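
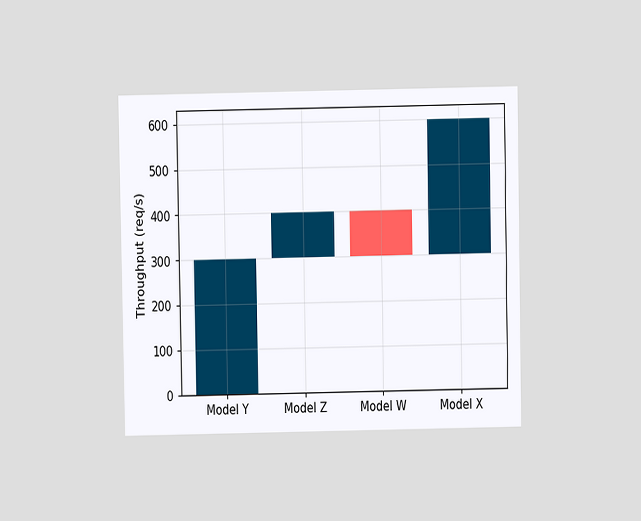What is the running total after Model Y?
The chart is viewed at a slight angle. After Model Y the running total reaches 300req/s.

300req/s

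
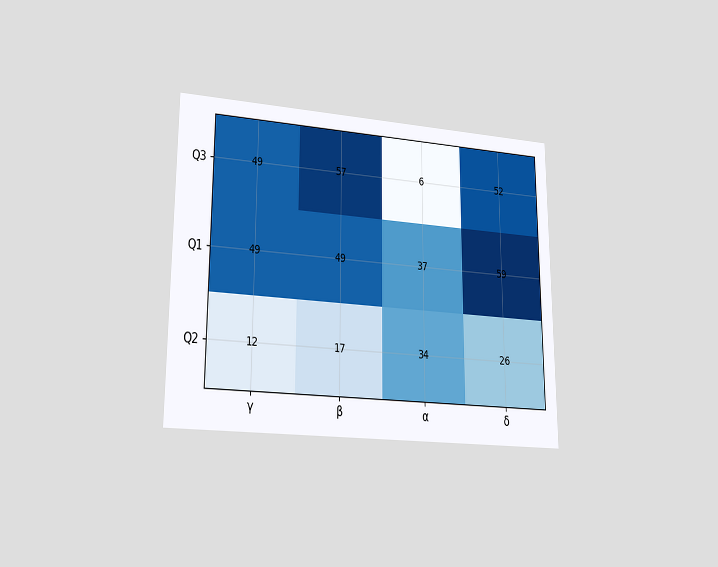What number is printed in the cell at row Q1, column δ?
59

The chart is viewed at a slight angle. The (Q1, δ) cell reads 59.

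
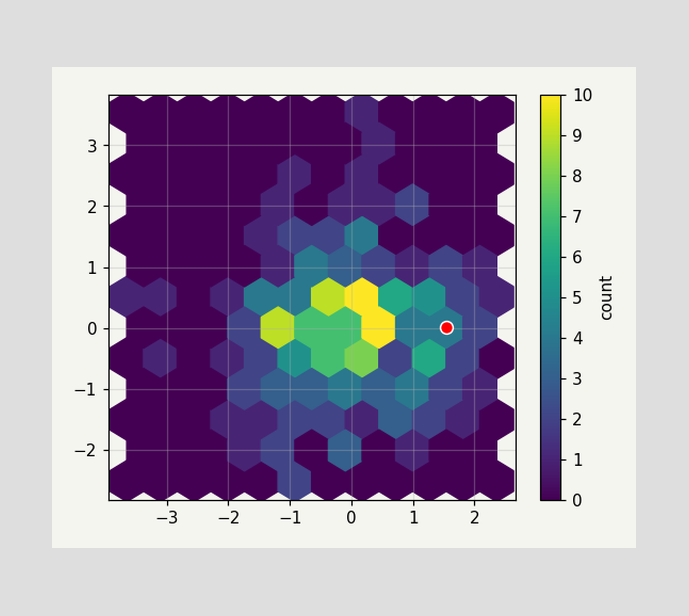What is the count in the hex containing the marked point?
The marked hex reads 4 on the colorbar.

4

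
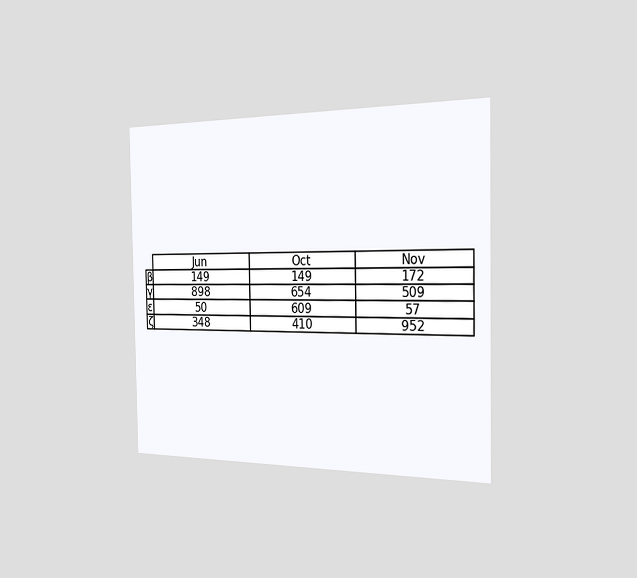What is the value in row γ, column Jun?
898

The chart is viewed slightly from the right. The (γ, Jun) cell reads 898.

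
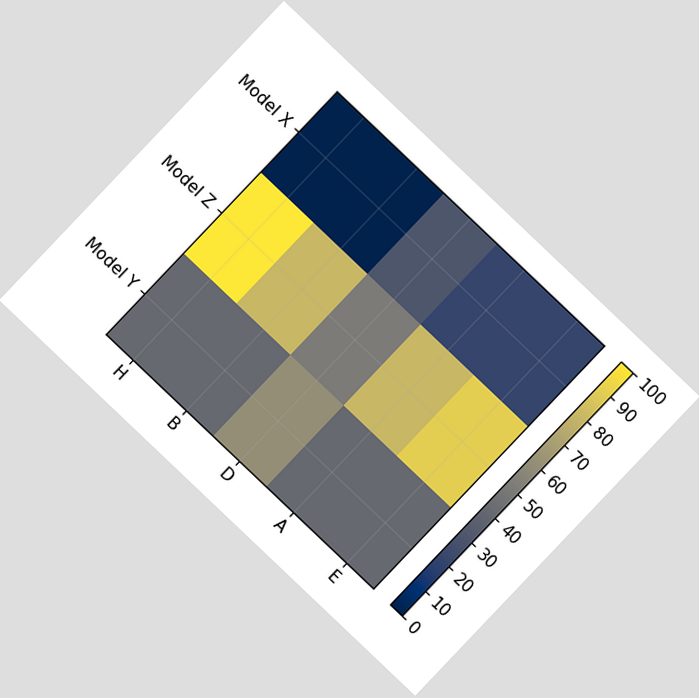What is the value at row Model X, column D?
The chart is tilted about 44° clockwise. Matching cell (Model X, D) against the colorbar gives 30.

30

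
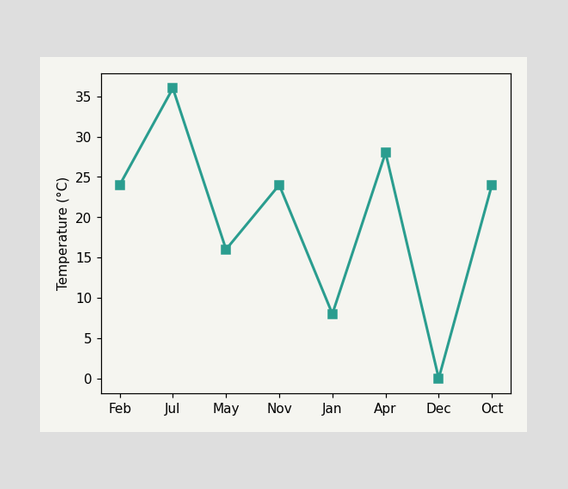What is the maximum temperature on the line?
The highest point is at Jul, and reading across to the y-axis gives 36°C.

36°C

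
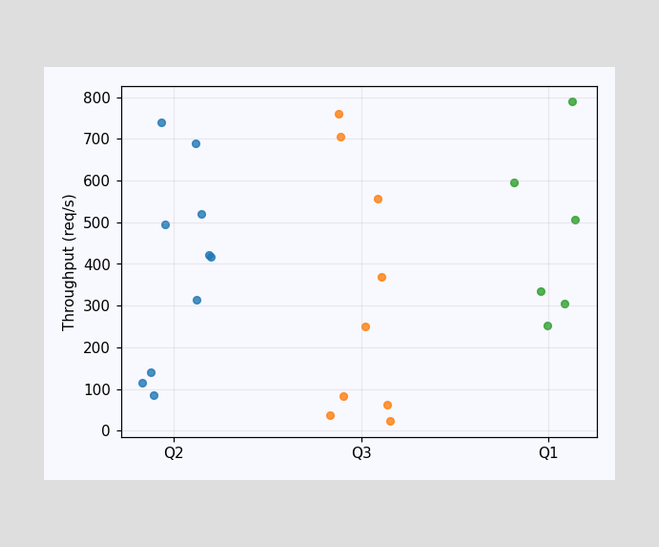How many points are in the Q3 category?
Counting the markers in the Q3 column gives 9.

9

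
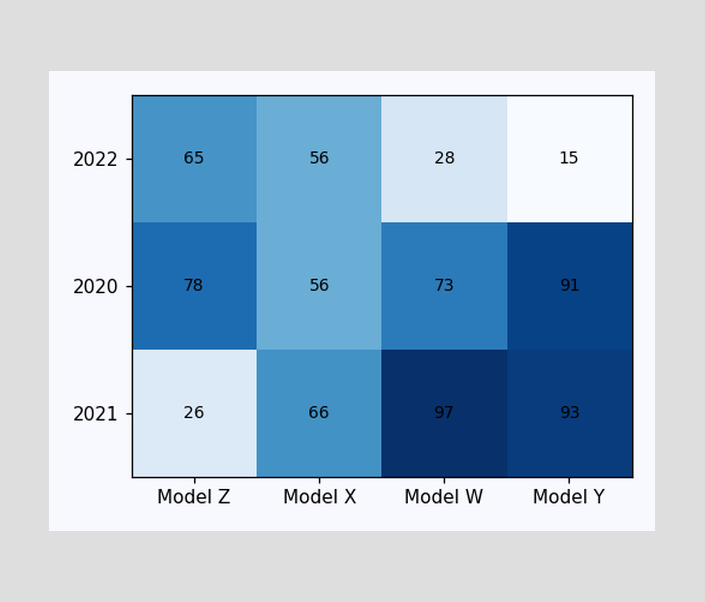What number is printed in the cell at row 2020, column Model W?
73

The (2020, Model W) cell reads 73.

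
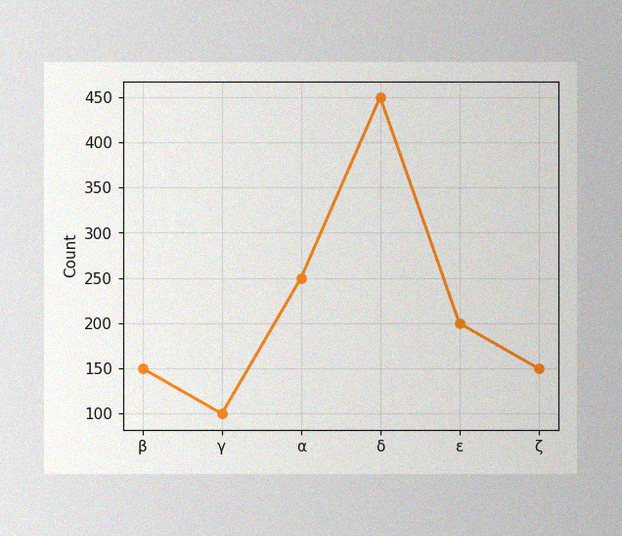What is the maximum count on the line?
The image has some photo noise and uneven lighting. The highest point is at δ, and reading across to the y-axis gives 450.

450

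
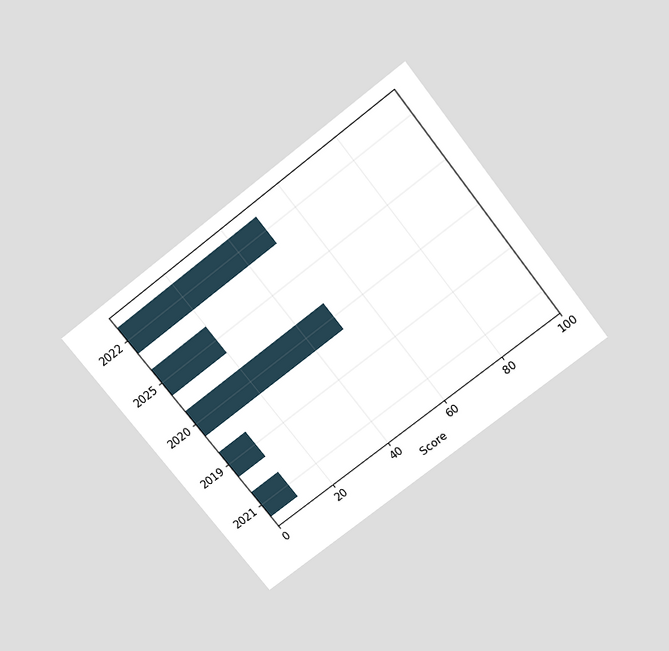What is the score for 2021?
10

The chart is tilted about 38° counter-clockwise and viewed slightly from above. Reading along the chart's x-axis, the 2021 bar reaches 10.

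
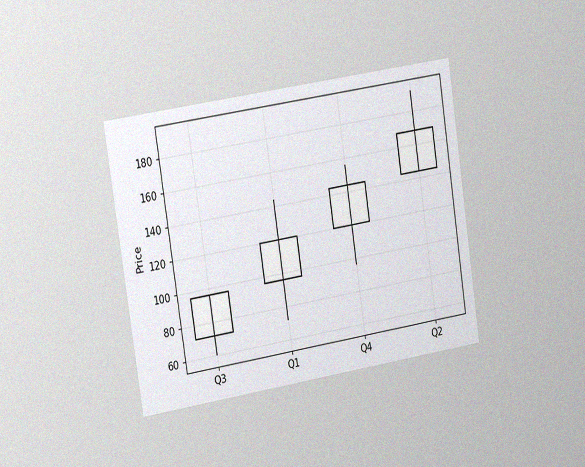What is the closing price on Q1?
120

The chart is tilted about 9° counter-clockwise and viewed slightly from the left, with some photo noise. The Q1 candle closes at 120.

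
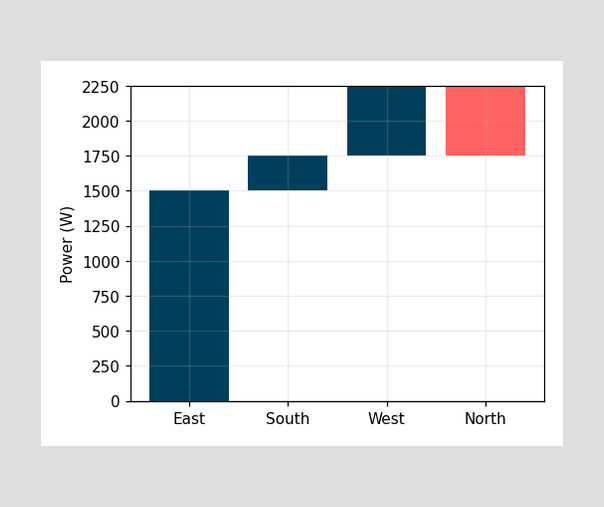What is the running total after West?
After West the running total reaches 2250W.

2250W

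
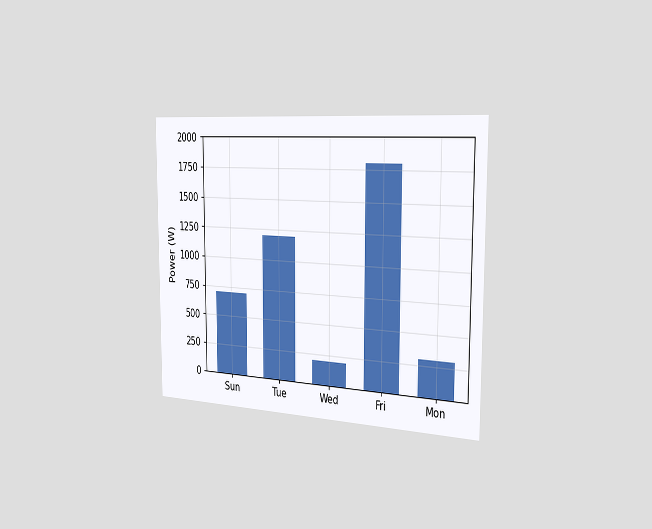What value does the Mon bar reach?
300W

The chart is viewed slightly from the right. Reading along the chart's y-axis, the Mon bar reaches 300W.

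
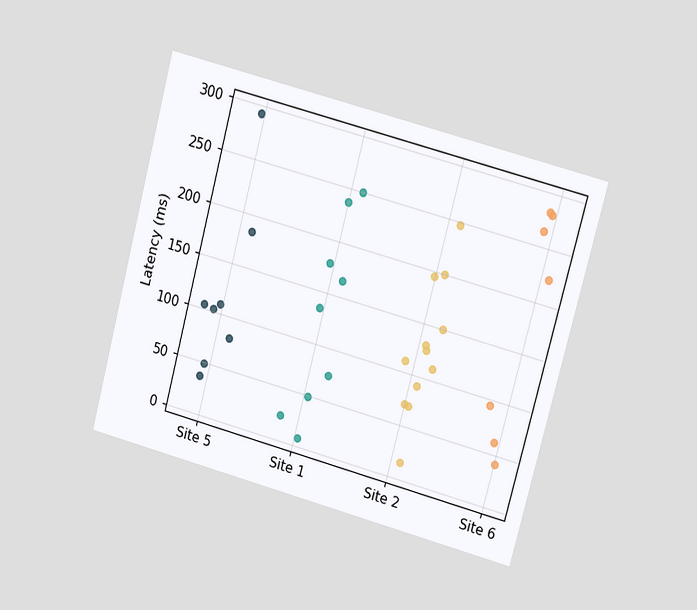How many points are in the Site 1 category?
9

The chart is tilted about 15° clockwise and viewed at a slight angle. Counting the markers in the Site 1 column gives 9.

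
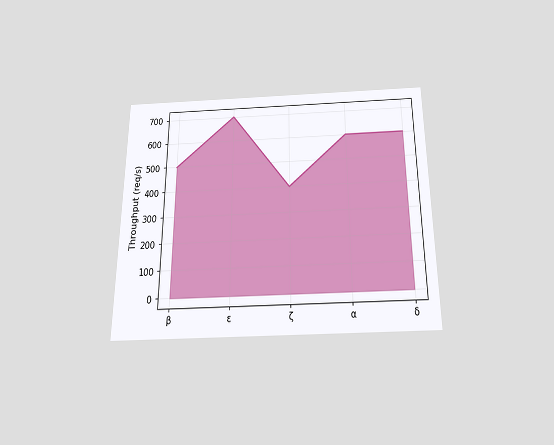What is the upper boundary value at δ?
The chart is viewed slightly from below. At δ the upper boundary is at 600req/s.

600req/s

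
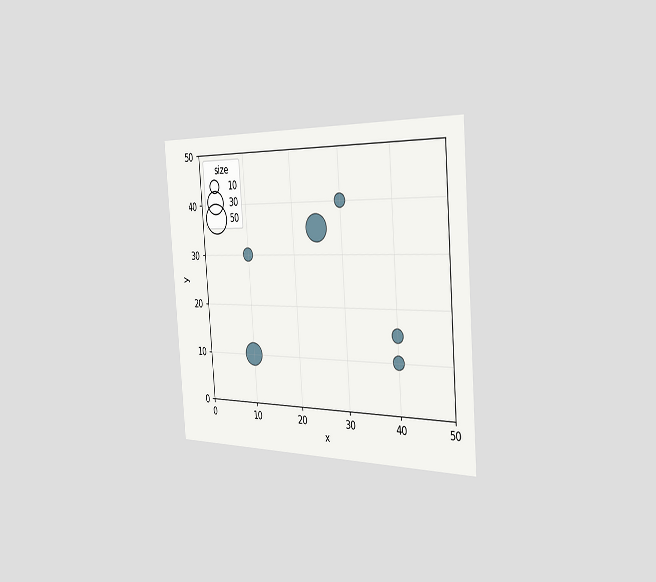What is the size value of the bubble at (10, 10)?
The chart is tilted about 4° counter-clockwise and viewed slightly from the right. Matching the bubble at (10, 10) against the size legend gives 30.

30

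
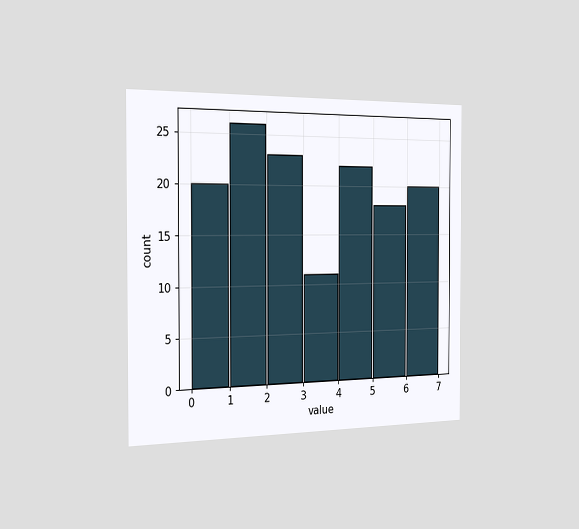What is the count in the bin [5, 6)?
The chart is viewed slightly from the left. The [5, 6) bin has height 18.

18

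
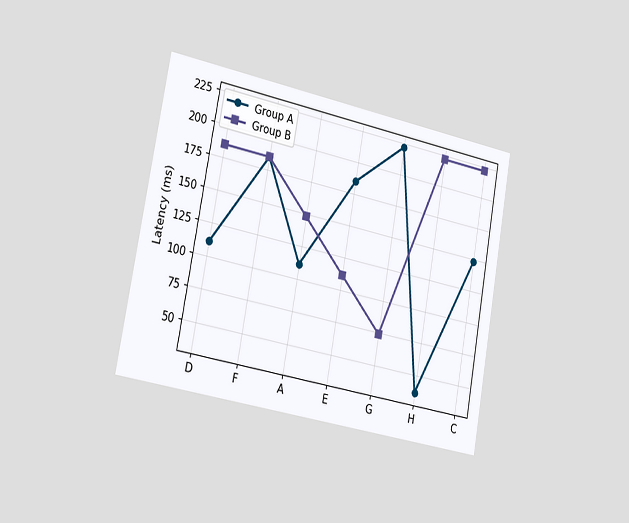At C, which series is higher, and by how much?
Group B, by 74ms

The chart is tilted about 10° clockwise and viewed slightly from the left. At C, Group B sits above the other line by 74ms.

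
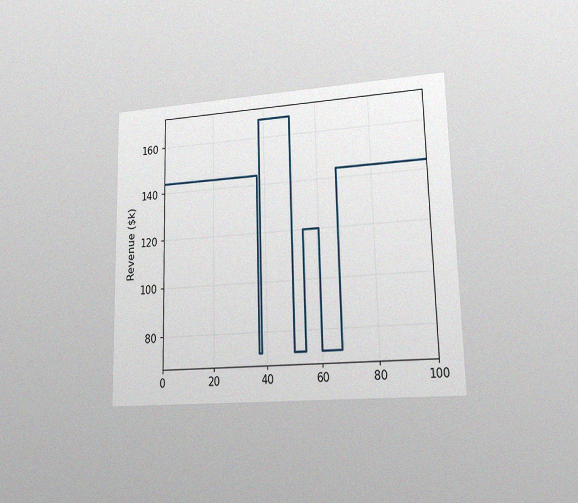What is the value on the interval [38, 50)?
The chart is viewed at a slight angle, with some photo noise. On [38, 50) the step sits at $168k.

$168k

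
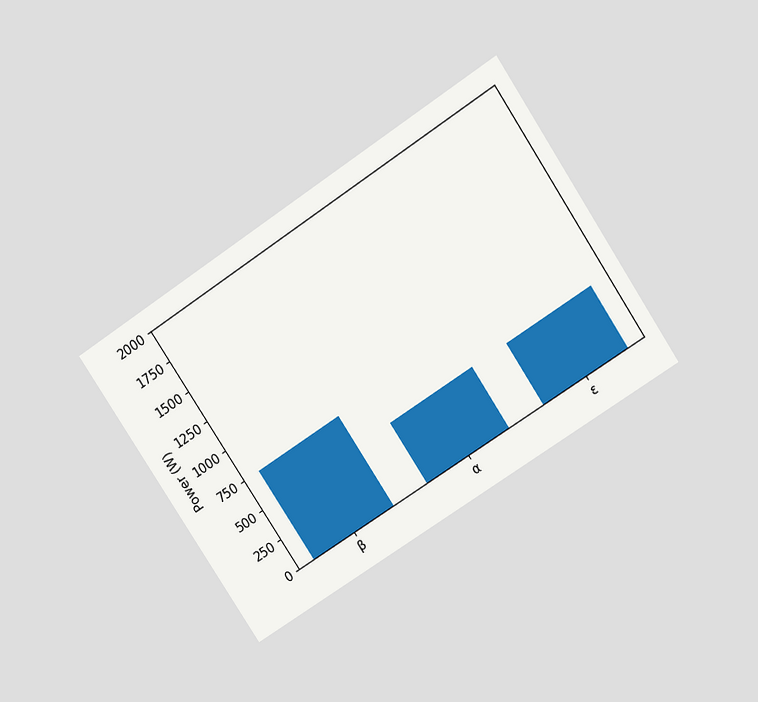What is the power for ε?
500W

The chart is tilted about 34° counter-clockwise and viewed slightly from above. Reading along the chart's y-axis, the ε bar reaches 500W.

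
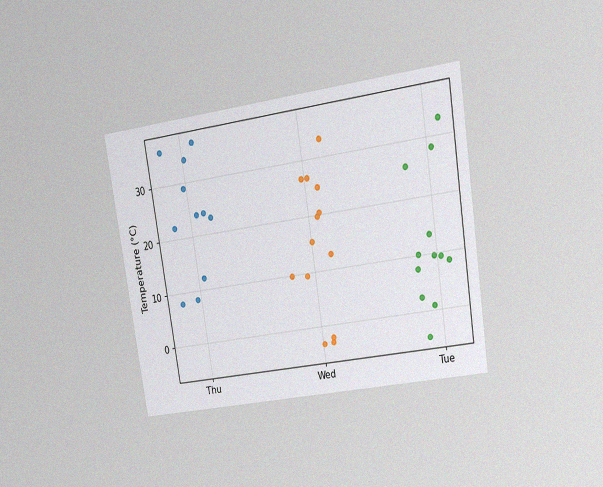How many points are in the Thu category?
11

The chart is tilted about 9° counter-clockwise and viewed at a slight angle, with some photo noise. Counting the markers in the Thu column gives 11.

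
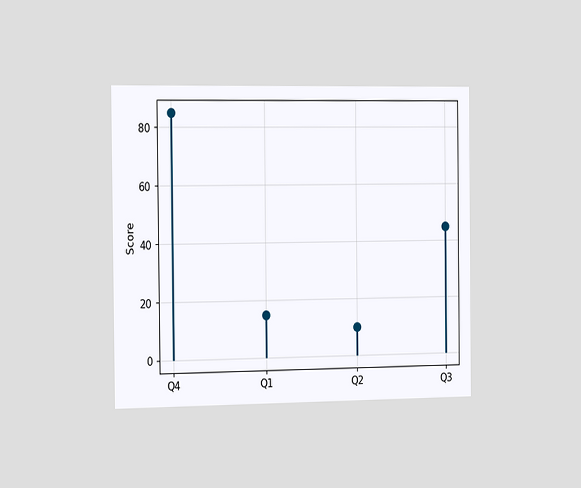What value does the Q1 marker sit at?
The chart is viewed slightly from the left. The Q1 marker sits at 15.

15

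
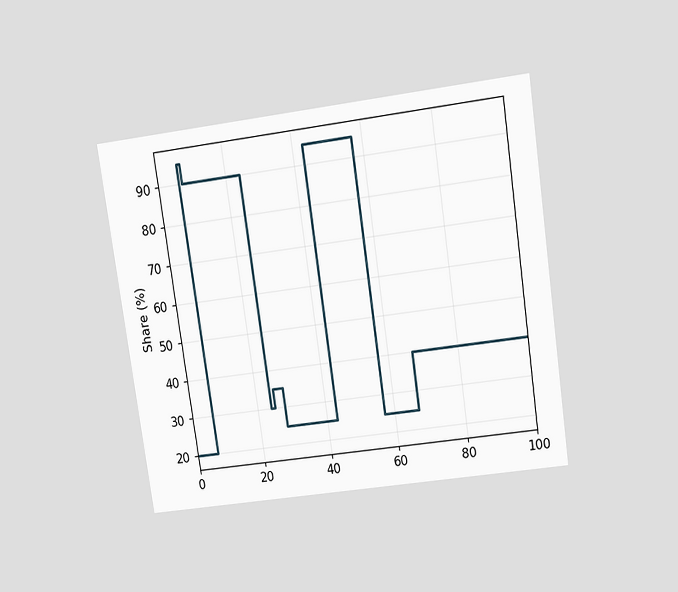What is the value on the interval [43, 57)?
95%

The chart is tilted about 8° counter-clockwise and viewed slightly from above. On [43, 57) the step sits at 95%.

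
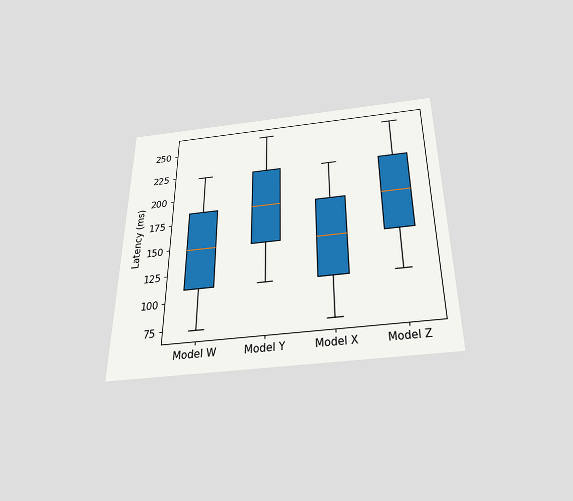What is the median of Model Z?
185ms

The chart is viewed slightly from below. The median line in the Model Z box sits at 185ms.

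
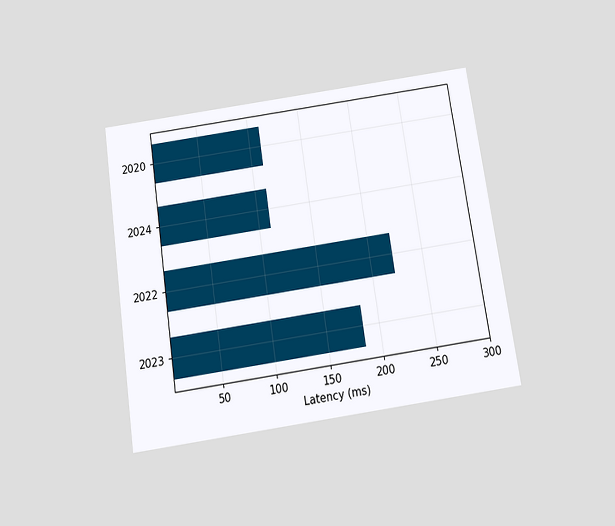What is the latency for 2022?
222ms

The chart is tilted about 8° counter-clockwise and viewed slightly from below. Reading along the chart's x-axis, the 2022 bar reaches 222ms.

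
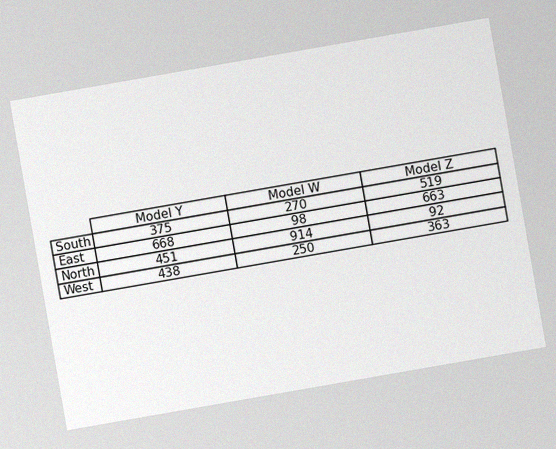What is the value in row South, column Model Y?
The chart is tilted about 10° counter-clockwise, with some photo noise. The (South, Model Y) cell reads 375.

375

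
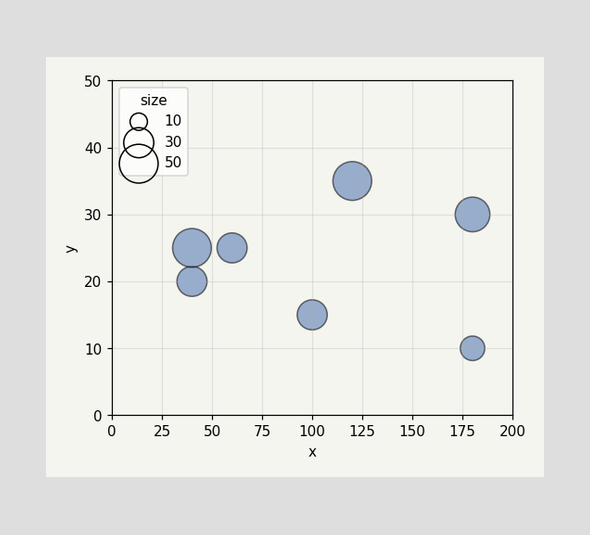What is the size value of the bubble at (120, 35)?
Matching the bubble at (120, 35) against the size legend gives 50.

50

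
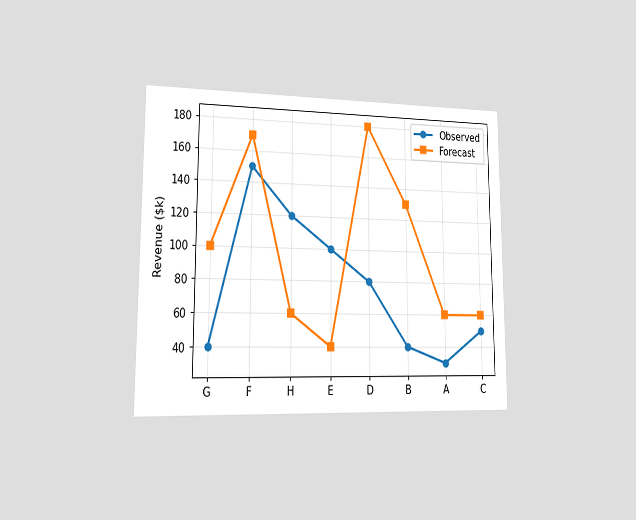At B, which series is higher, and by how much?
Forecast, by $90k

The chart is viewed slightly from the left. At B, Forecast sits above the other line by $90k.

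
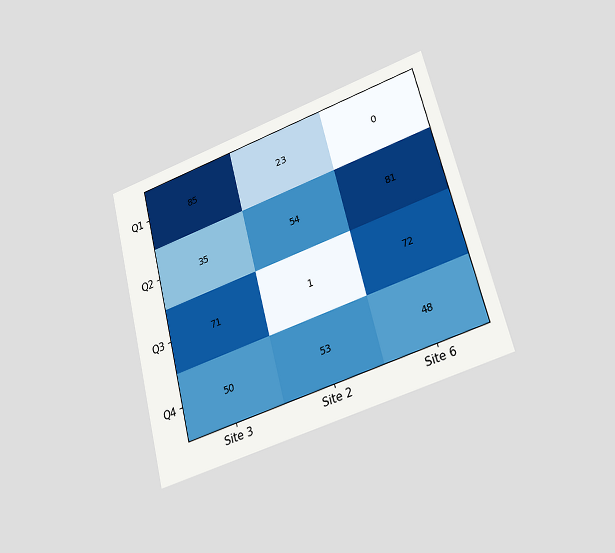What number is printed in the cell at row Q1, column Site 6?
0

The chart is tilted about 14° counter-clockwise and viewed at a slight angle. The (Q1, Site 6) cell reads 0.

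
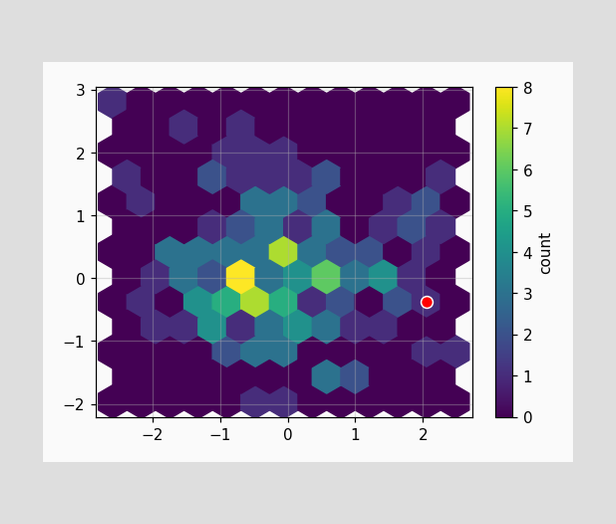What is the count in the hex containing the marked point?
1

The marked hex reads 1 on the colorbar.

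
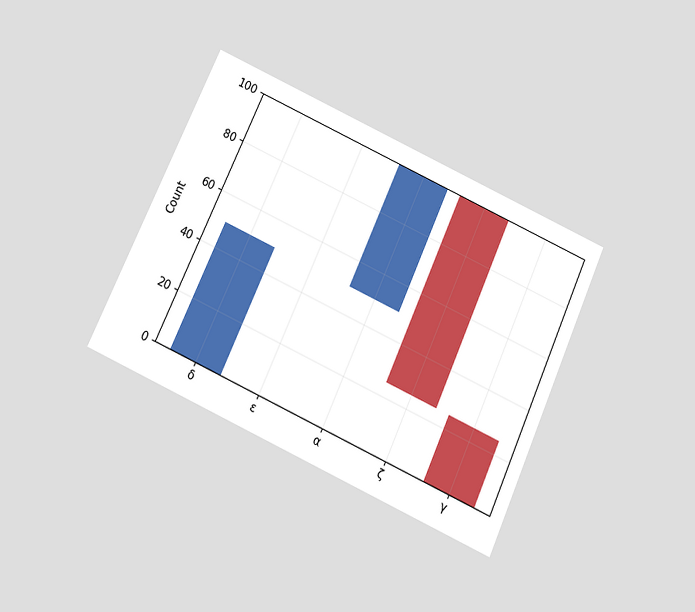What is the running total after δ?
The chart is tilted about 24° clockwise and viewed slightly from below. After δ the running total reaches 50.

50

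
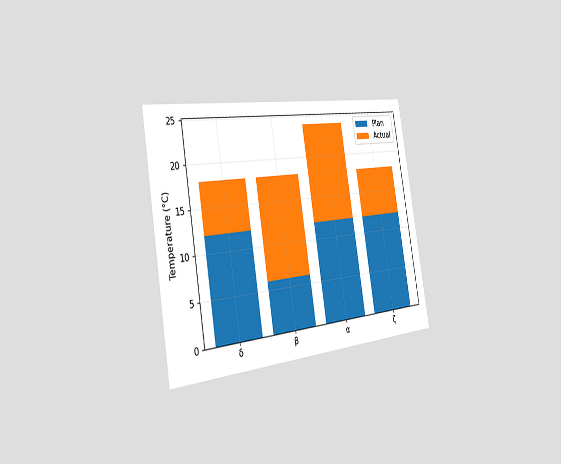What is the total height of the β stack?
The chart is tilted about 9° counter-clockwise and viewed slightly from the left. The β stack's top reaches 18°C on the y-axis.

18°C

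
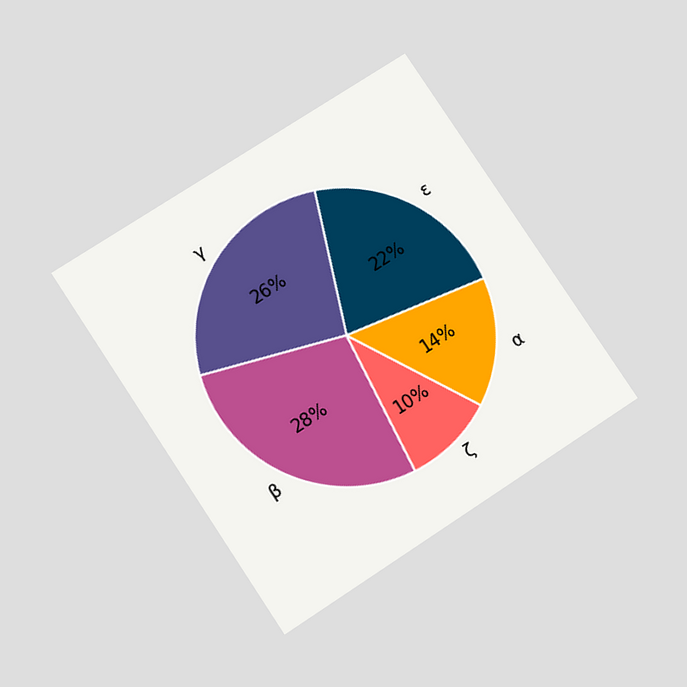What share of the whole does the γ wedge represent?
The chart is tilted about 33° counter-clockwise and viewed slightly from below. The γ slice takes up 26% of the pie.

26%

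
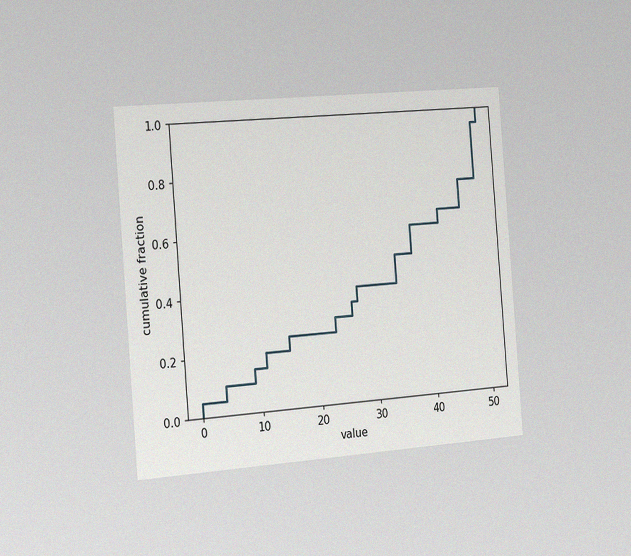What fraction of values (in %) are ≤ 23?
30%

The chart is tilted about 5° counter-clockwise and viewed slightly from the left, with some photo noise. At x=23 the ECDF step is at 30%.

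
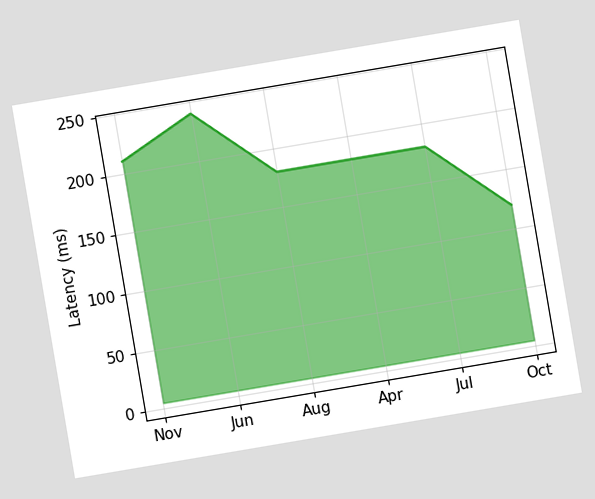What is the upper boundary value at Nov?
The chart is tilted about 10° counter-clockwise. At Nov the upper boundary is at 210ms.

210ms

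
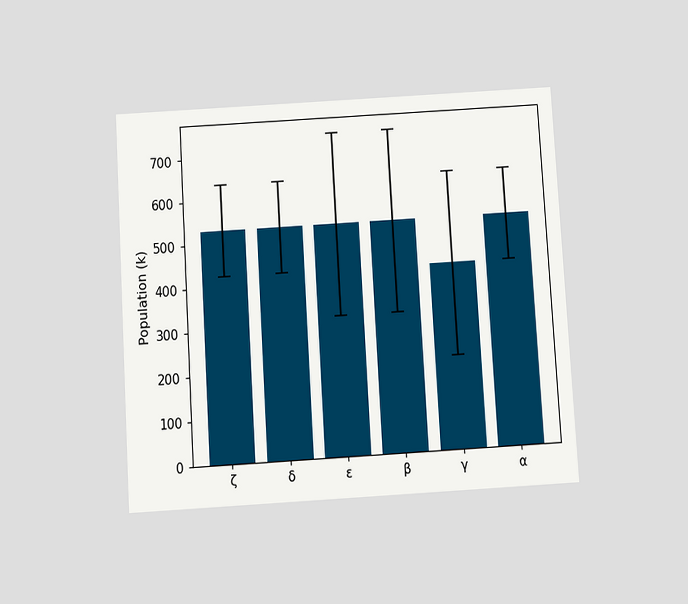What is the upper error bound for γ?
The chart is tilted about 3° counter-clockwise and viewed slightly from below. The γ bar's upper whisker reaches 636k.

636k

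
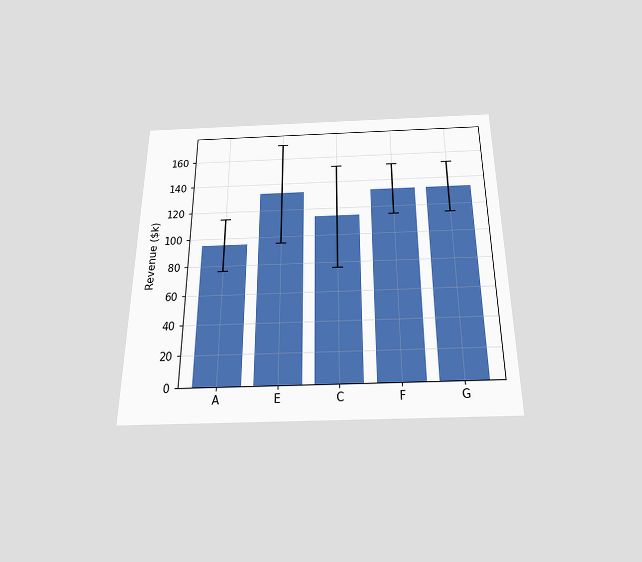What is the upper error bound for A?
$114k

The chart is viewed slightly from below. The A bar's upper whisker reaches $114k.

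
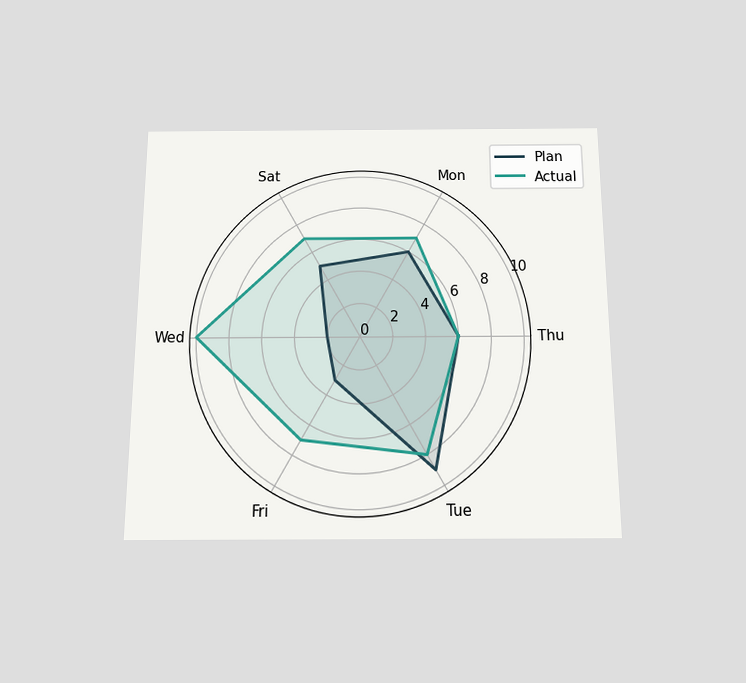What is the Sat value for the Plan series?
5

The chart is viewed slightly from below. On the Sat axis, Plan reaches 5.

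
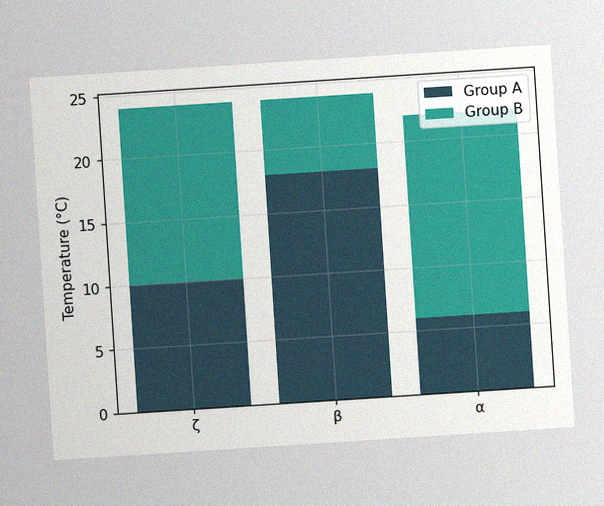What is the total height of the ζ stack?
The chart is tilted about 4° counter-clockwise, with some photo noise. The ζ stack's top reaches 24°C on the y-axis.

24°C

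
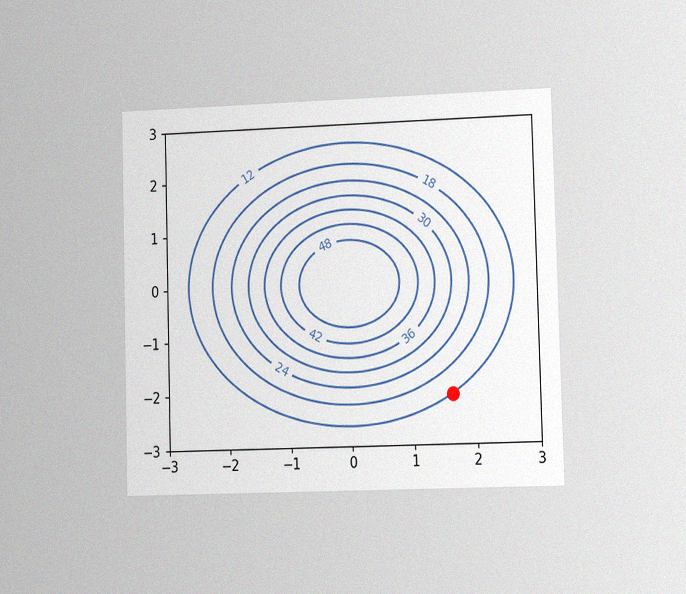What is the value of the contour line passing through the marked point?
The chart is viewed slightly from the right, with some photo noise. The marked point sits on the contour labelled 12.

12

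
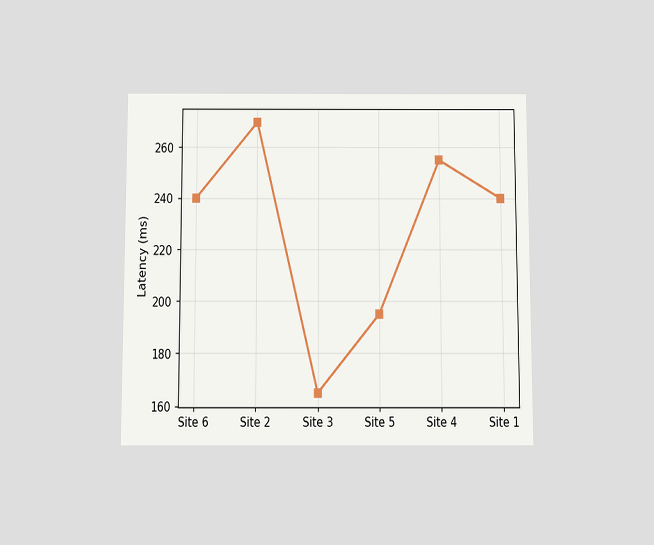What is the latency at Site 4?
255ms

The chart is viewed slightly from below. At Site 4, the line is at 255ms.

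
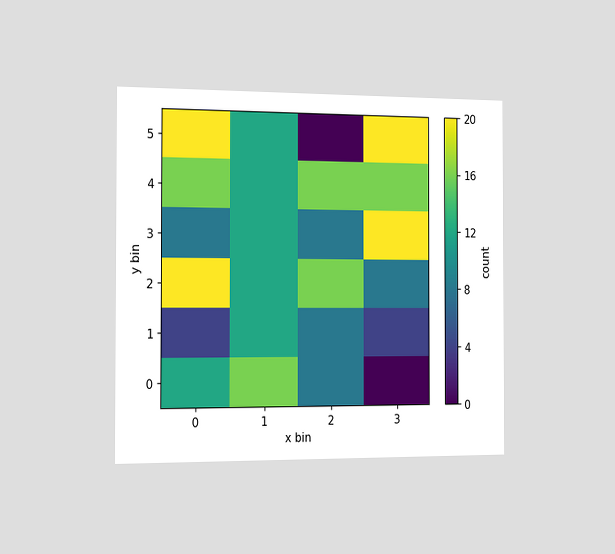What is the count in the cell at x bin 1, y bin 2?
12

The chart is viewed slightly from the left. Matching the cell (1, 2) against the colorbar gives 12.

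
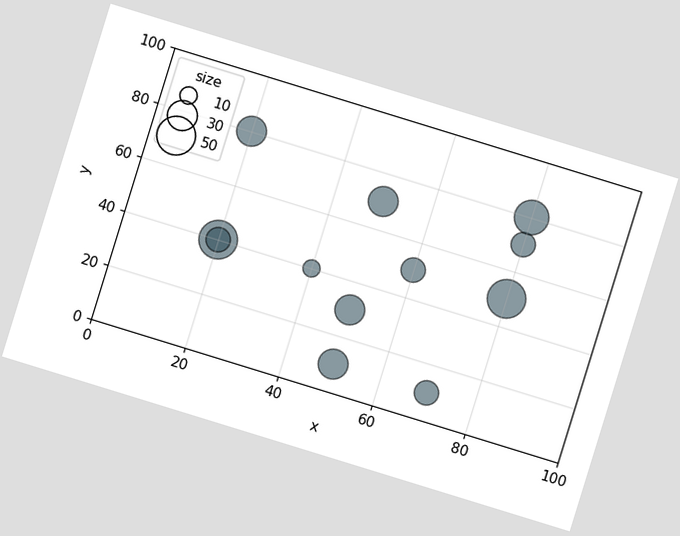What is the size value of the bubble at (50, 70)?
30

The chart is tilted about 17° clockwise. Matching the bubble at (50, 70) against the size legend gives 30.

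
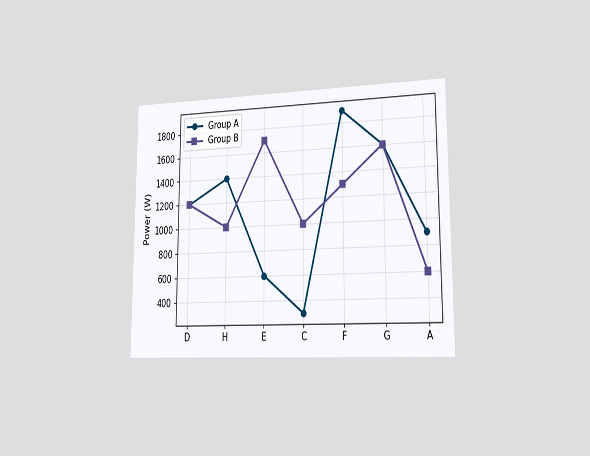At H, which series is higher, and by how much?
Group A, by 400W

The chart is viewed slightly from the right. At H, Group A sits above the other line by 400W.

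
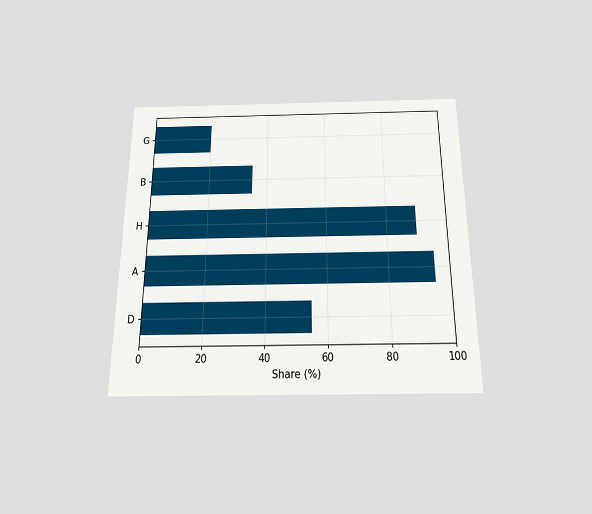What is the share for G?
The chart is viewed slightly from below. Reading along the chart's x-axis, the G bar reaches 20%.

20%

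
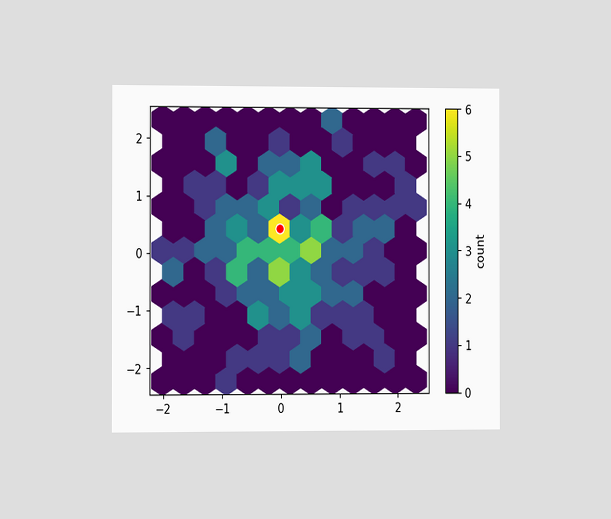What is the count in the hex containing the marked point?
The chart is viewed slightly from the left. The marked hex reads 6 on the colorbar.

6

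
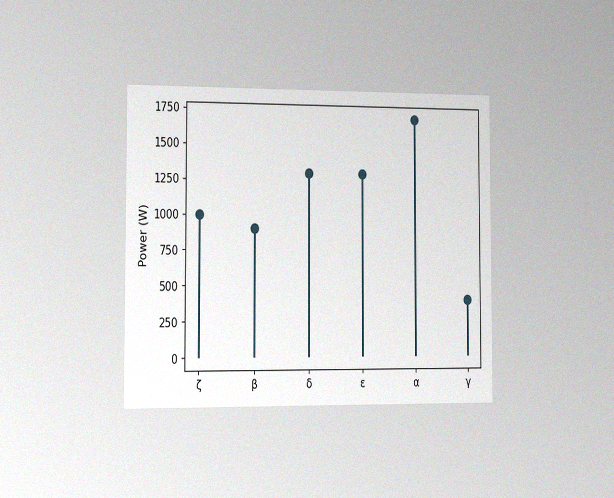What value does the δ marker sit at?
1300W

The chart is viewed slightly from the left, with some photo noise. The δ marker sits at 1300W.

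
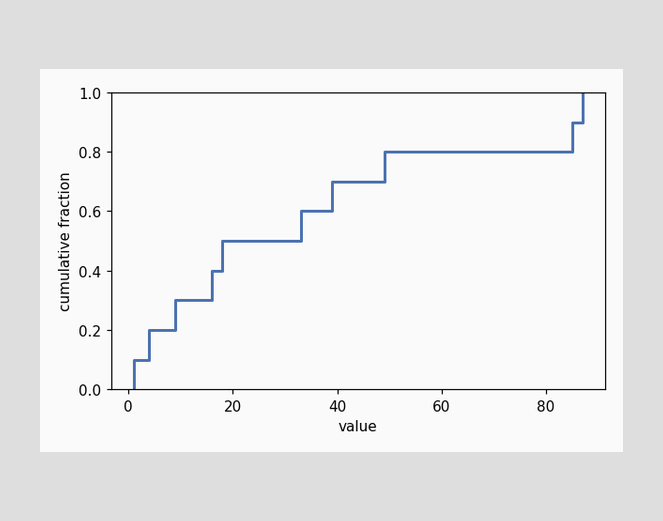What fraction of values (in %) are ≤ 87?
At x=87 the ECDF step is at 100%.

100%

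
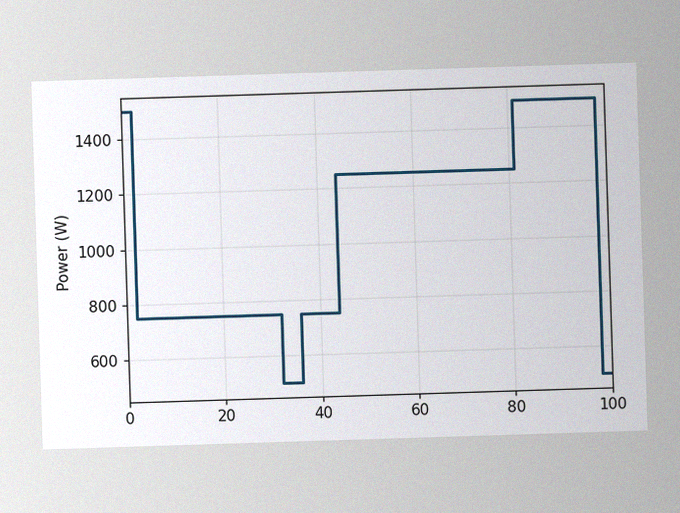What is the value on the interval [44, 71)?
The image has some photo noise and uneven lighting. On [44, 71) the step sits at 1250W.

1250W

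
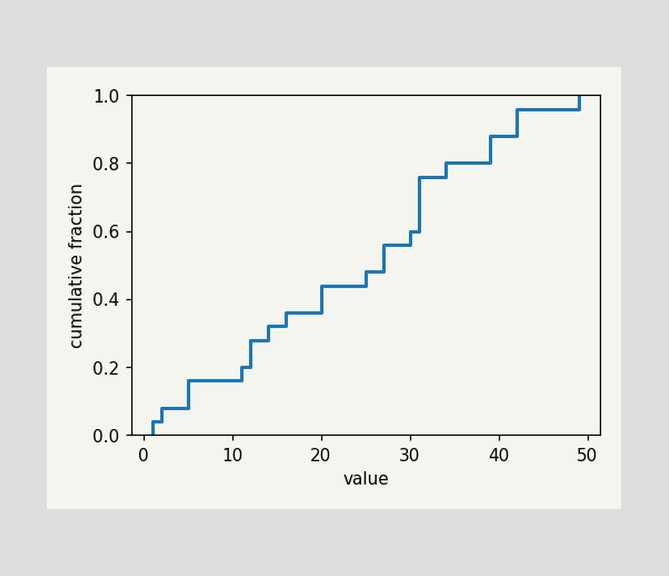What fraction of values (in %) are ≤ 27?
56%

At x=27 the ECDF step is at 56%.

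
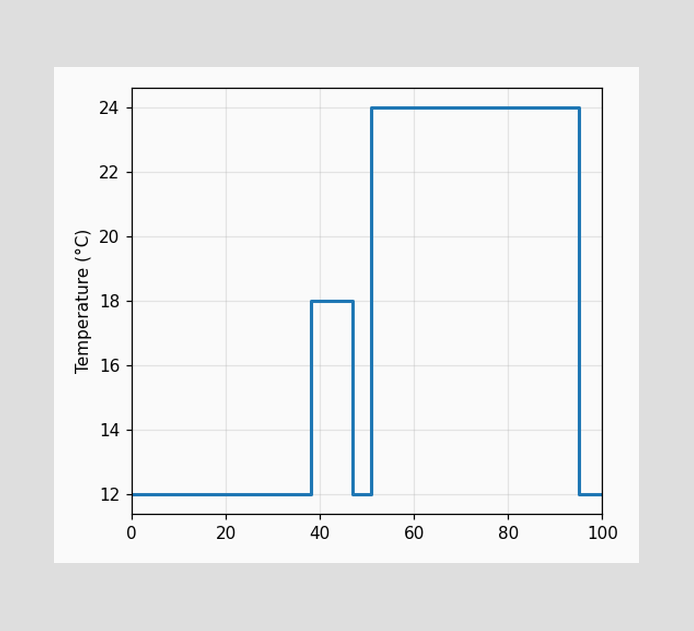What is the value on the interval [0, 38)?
On [0, 38) the step sits at 12°C.

12°C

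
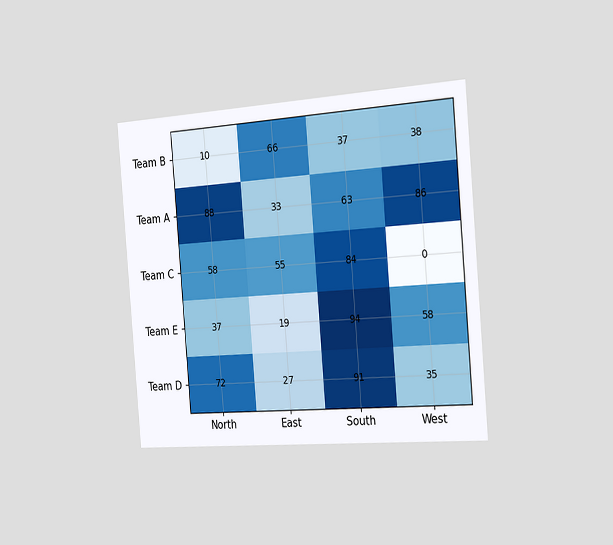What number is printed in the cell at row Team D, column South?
91

The chart is tilted about 5° counter-clockwise and viewed slightly from the right. The (Team D, South) cell reads 91.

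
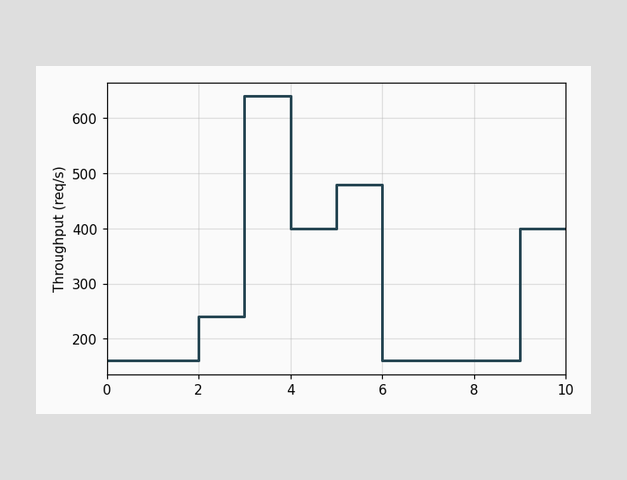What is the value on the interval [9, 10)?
On [9, 10) the step sits at 400req/s.

400req/s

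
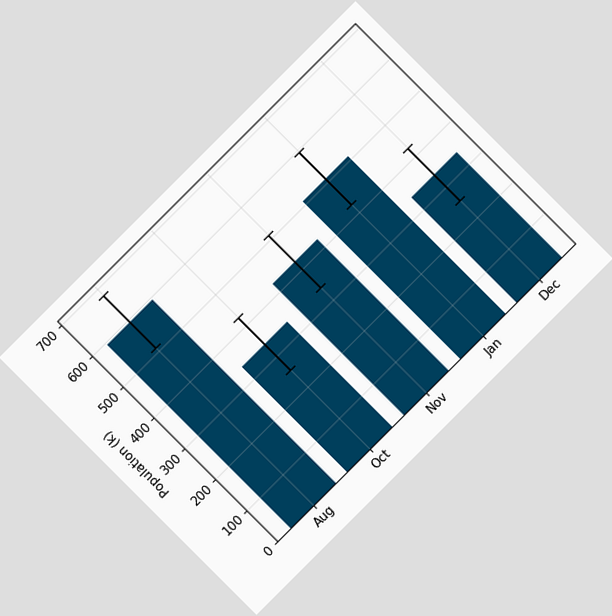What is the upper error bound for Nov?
The chart is tilted about 45° counter-clockwise. The Nov bar's upper whisker reaches 510k.

510k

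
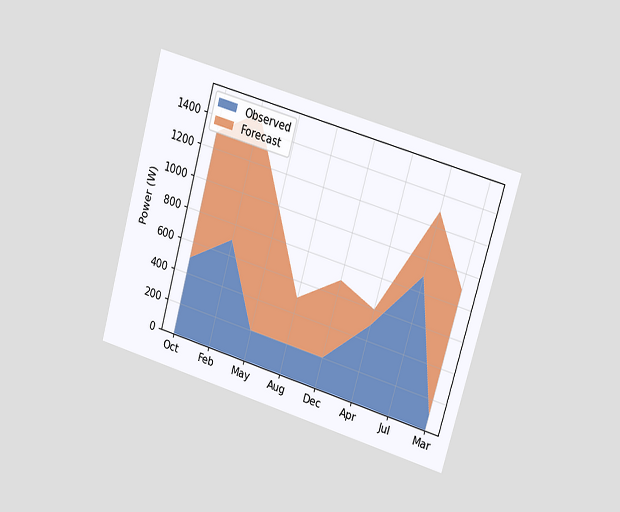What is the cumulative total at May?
1000W

The chart is tilted about 16° clockwise and viewed slightly from the right. The stacked total at May reaches 1000W.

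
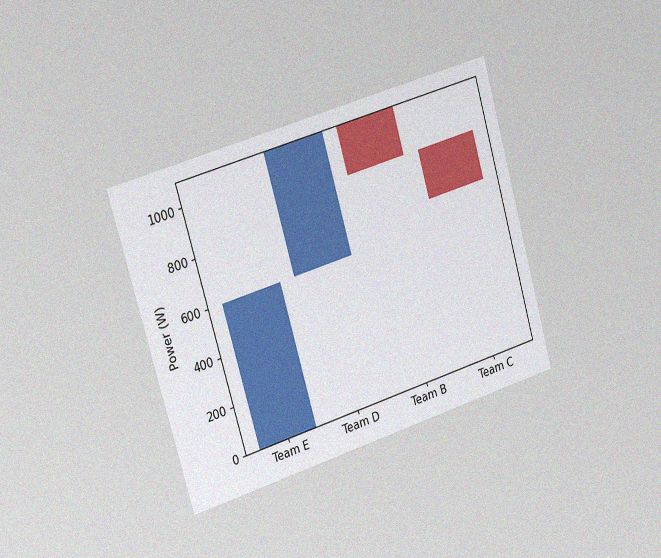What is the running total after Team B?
The chart is tilted about 16° counter-clockwise and viewed slightly from the left, with some photo noise. After Team B the running total reaches 900W.

900W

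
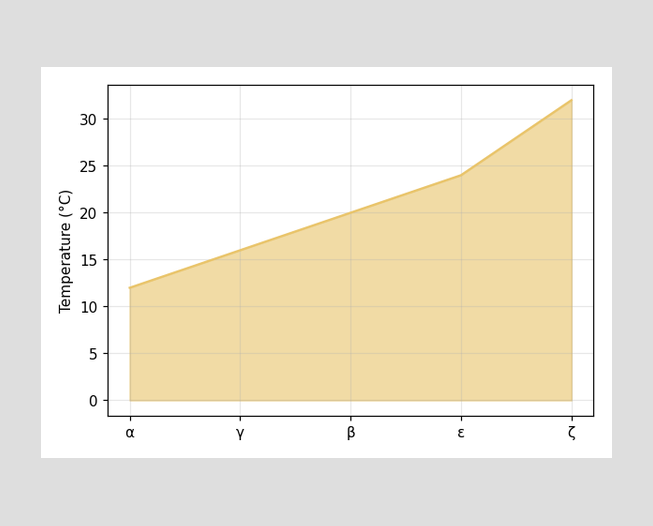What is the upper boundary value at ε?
At ε the upper boundary is at 24°C.

24°C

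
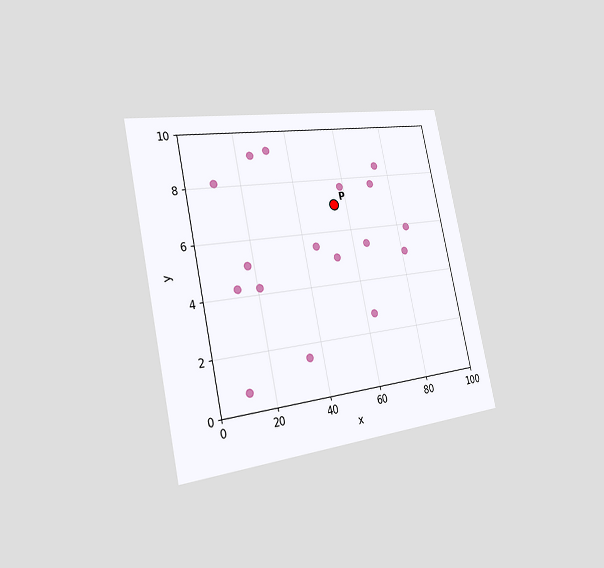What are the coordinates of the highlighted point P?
(55, 7)

The chart is tilted about 12° counter-clockwise and viewed slightly from the left. Following the gridlines from P to each axis, P sits at (55, 7).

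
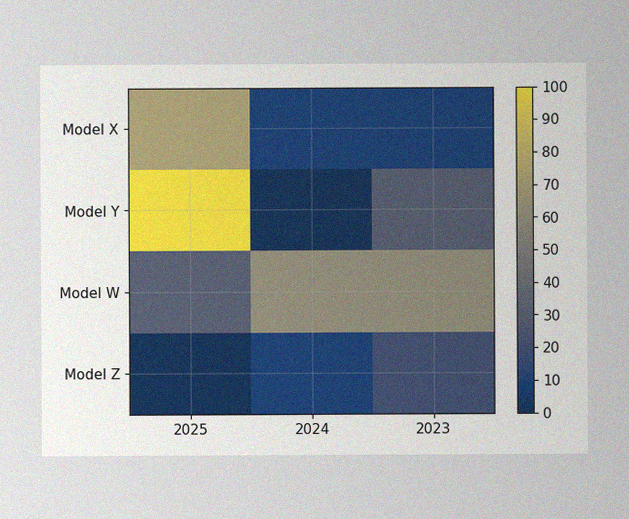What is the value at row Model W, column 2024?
60

The image has some photo noise and uneven lighting. Matching cell (Model W, 2024) against the colorbar gives 60.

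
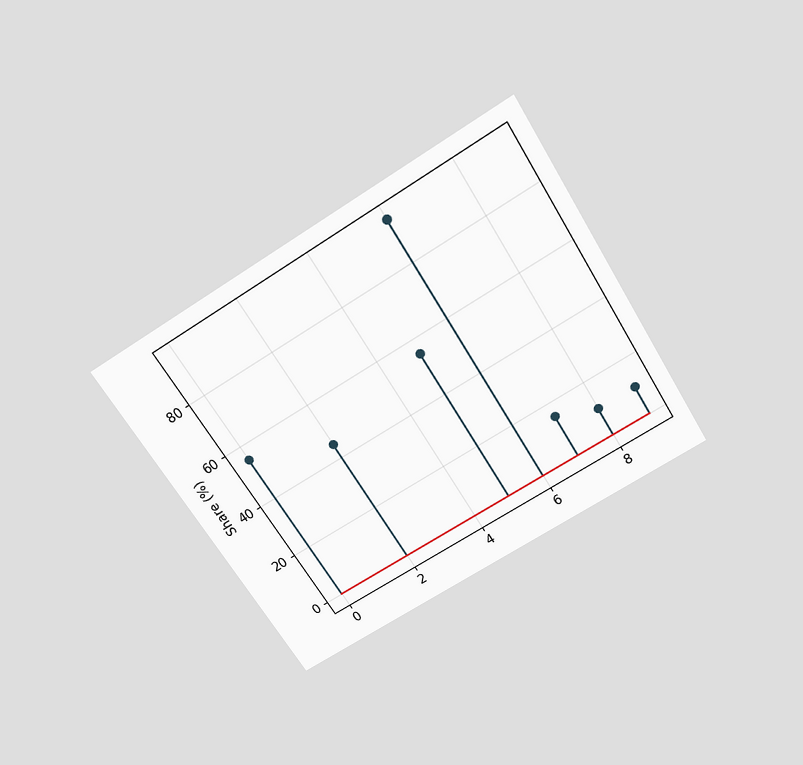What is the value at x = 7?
The chart is tilted about 32° counter-clockwise and viewed slightly from above. The stem at x=7 reaches 15%.

15%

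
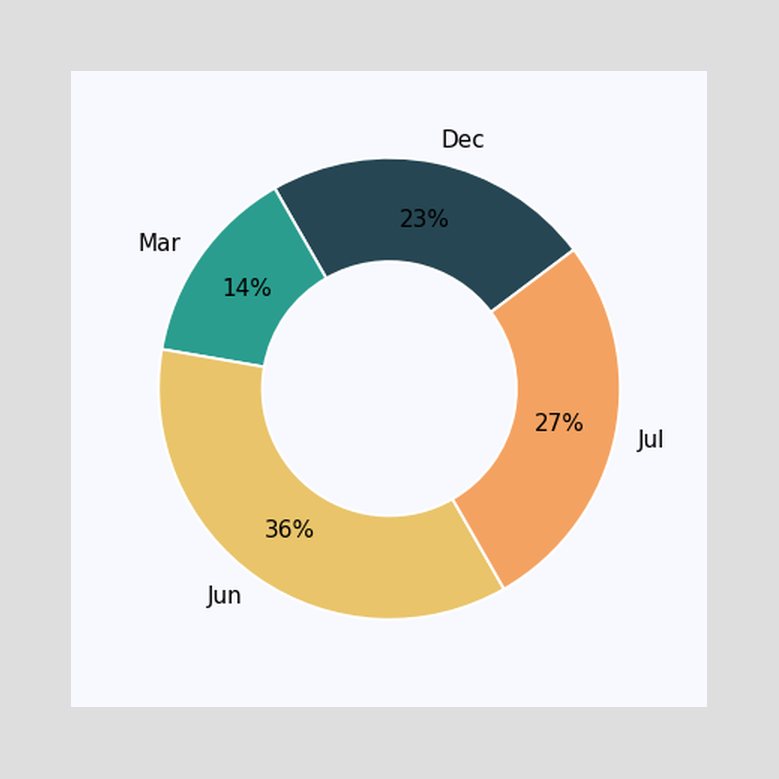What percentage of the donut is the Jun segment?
The Jun segment takes up 36% of the ring.

36%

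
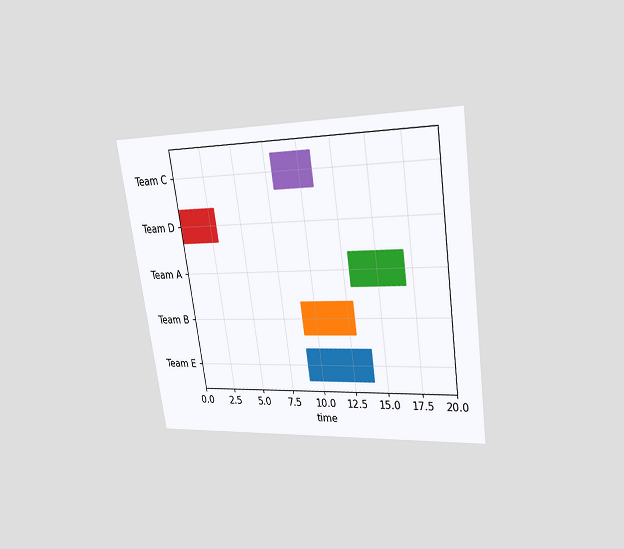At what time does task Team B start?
The chart is tilted about 8° counter-clockwise and viewed at a slight angle. The Team B bar begins at t=9.

9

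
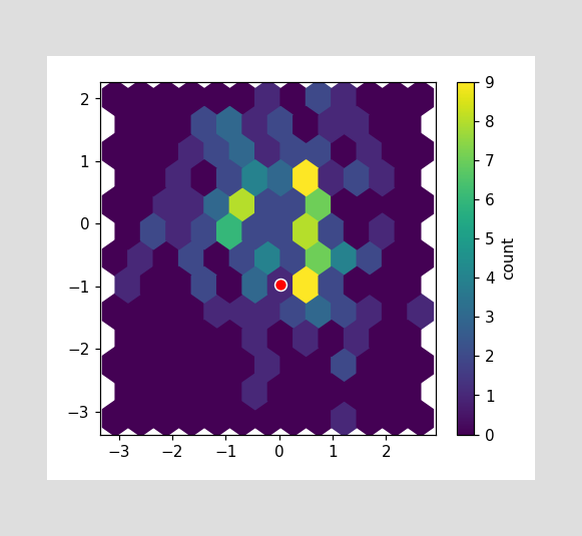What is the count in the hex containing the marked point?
The marked hex reads 1 on the colorbar.

1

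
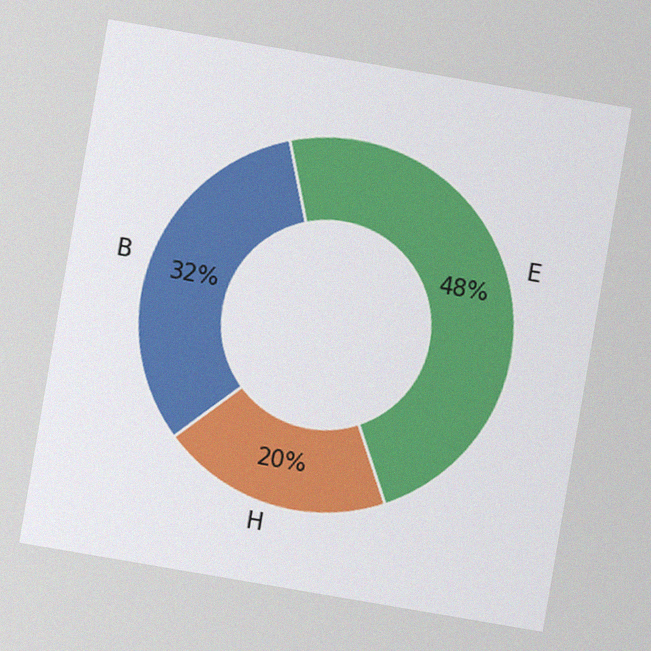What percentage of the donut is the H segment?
20%

The chart is tilted about 10° clockwise, with some photo noise. The H segment takes up 20% of the ring.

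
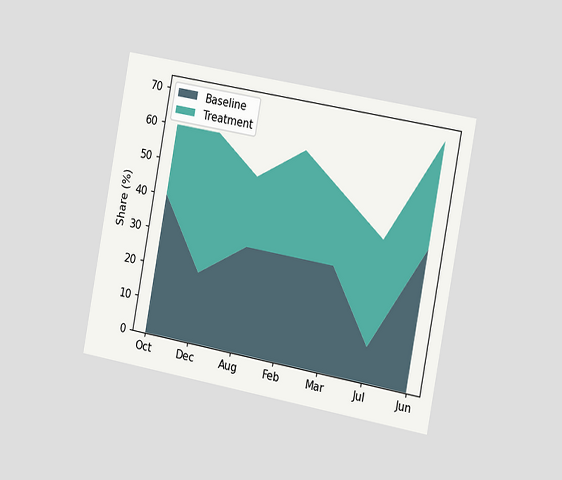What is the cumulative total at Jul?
40%

The chart is tilted about 10° clockwise and viewed slightly from the right. The stacked total at Jul reaches 40%.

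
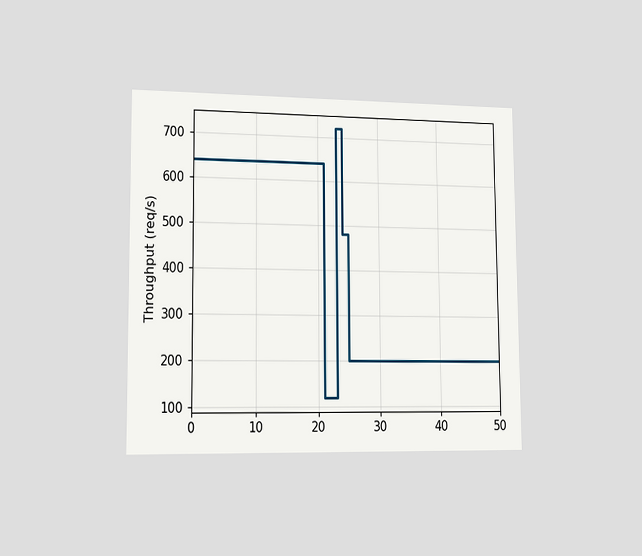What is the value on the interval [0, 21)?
The chart is viewed slightly from the left. On [0, 21) the step sits at 640req/s.

640req/s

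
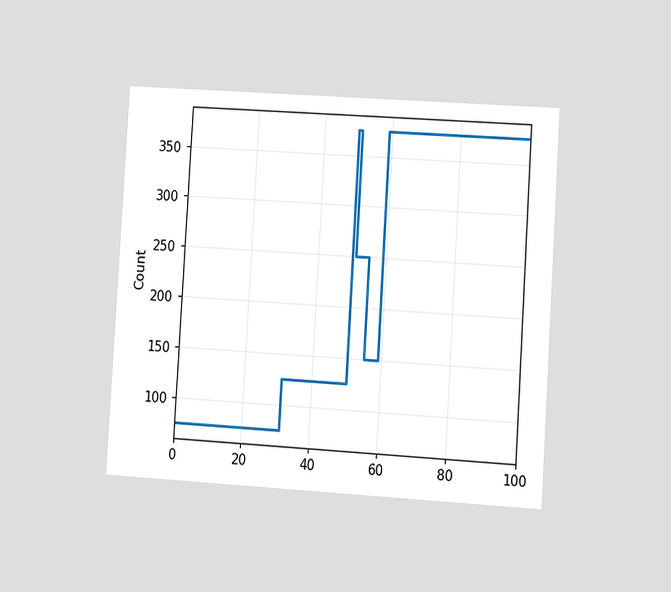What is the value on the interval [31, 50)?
125

The chart is tilted about 3° clockwise and viewed at a slight angle. On [31, 50) the step sits at 125.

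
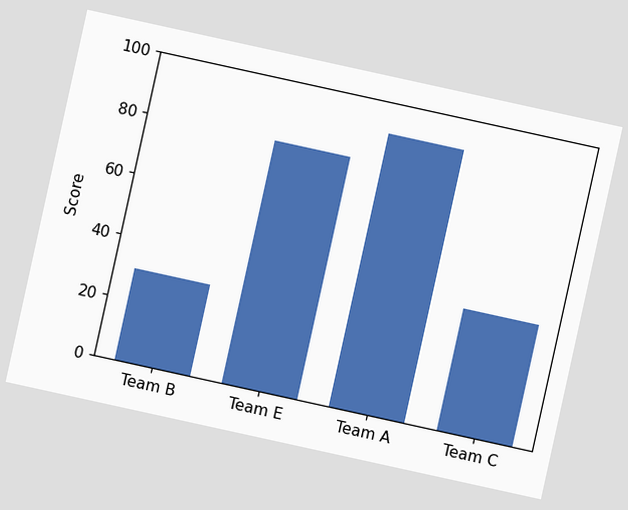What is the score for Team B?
The chart is tilted about 12° clockwise. Reading along the chart's y-axis, the Team B bar reaches 30.

30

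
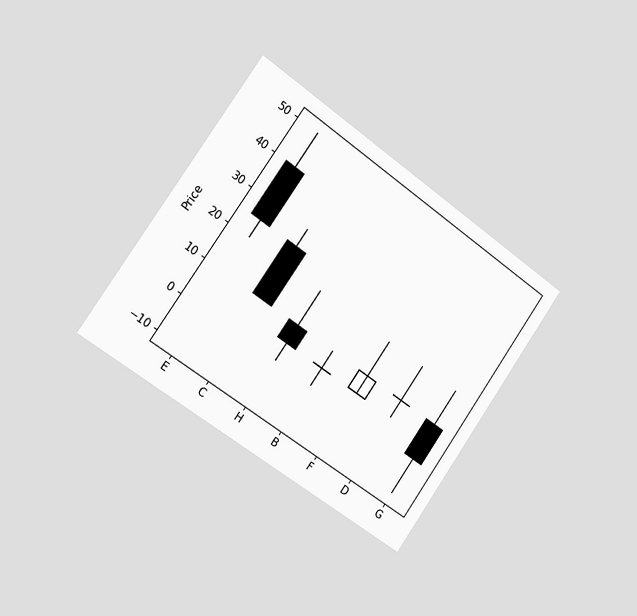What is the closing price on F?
The chart is tilted about 35° clockwise and viewed slightly from the left. The F candle closes at 10.

10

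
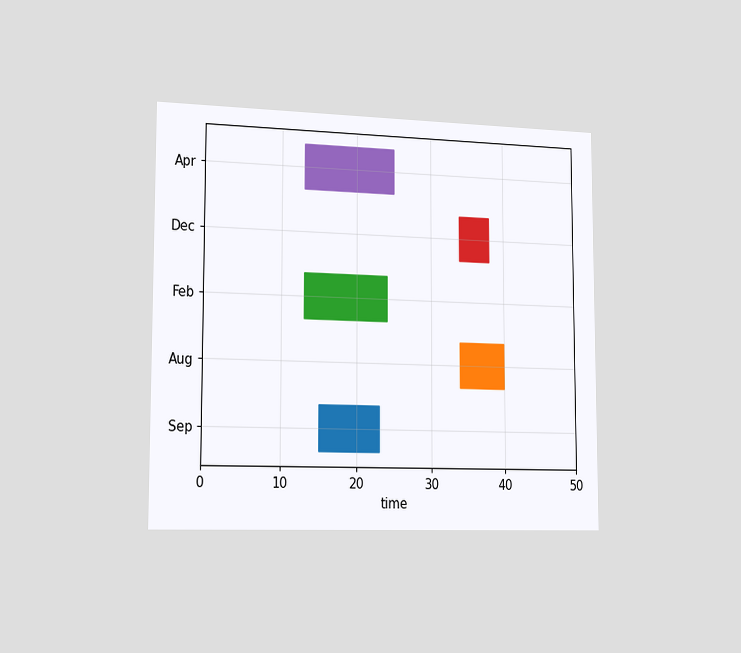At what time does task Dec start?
The chart is viewed slightly from the left. The Dec bar begins at t=34.

34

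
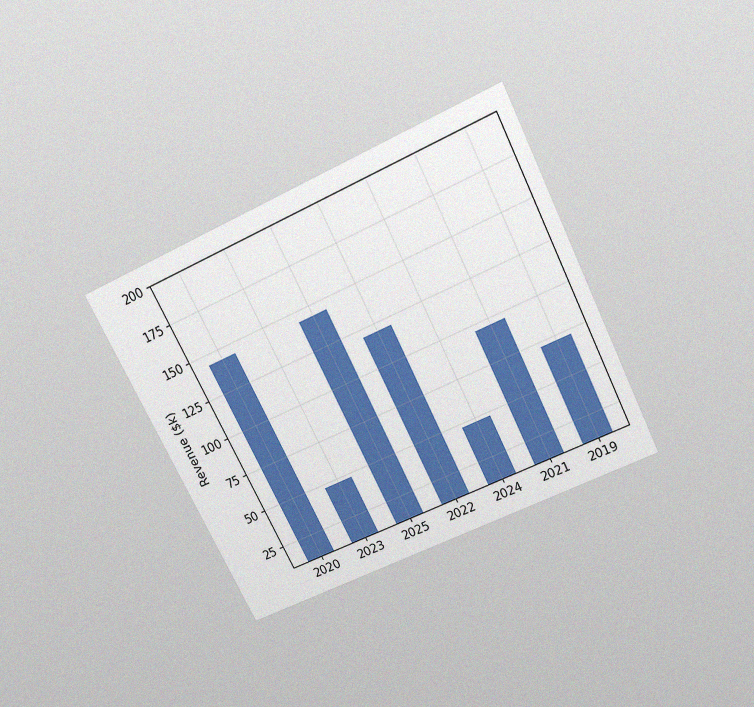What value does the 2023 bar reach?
$48k

The chart is tilted about 26° counter-clockwise and viewed slightly from above, with some photo noise. Reading along the chart's y-axis, the 2023 bar reaches $48k.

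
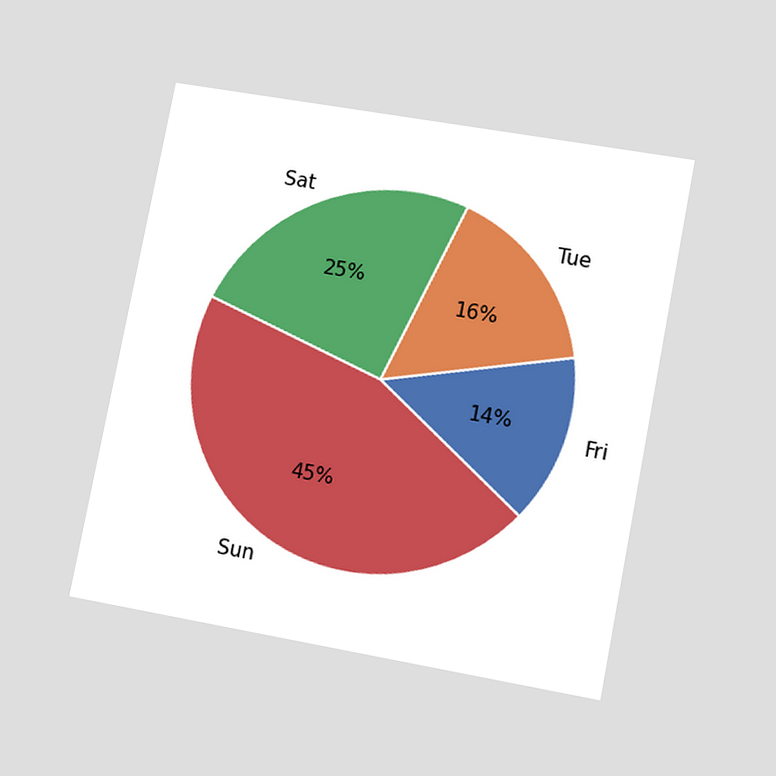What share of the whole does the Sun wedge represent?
The chart is tilted about 11° clockwise and viewed at a slight angle. The Sun slice takes up 45% of the pie.

45%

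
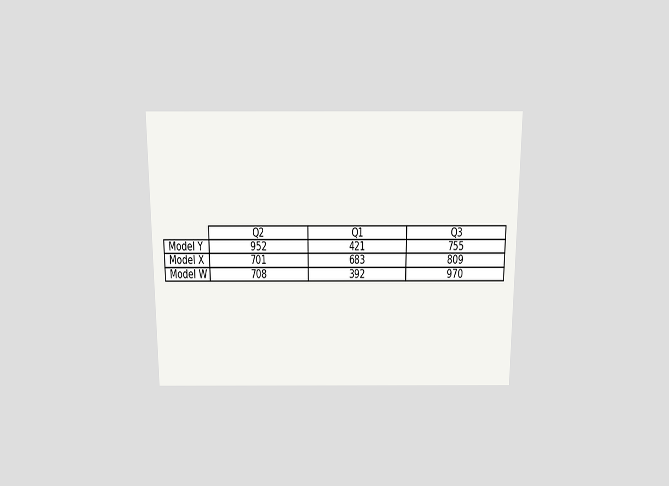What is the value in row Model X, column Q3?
809

The chart is viewed slightly from above. The (Model X, Q3) cell reads 809.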